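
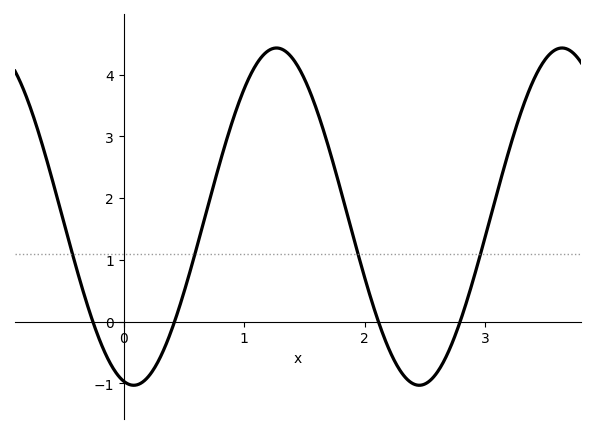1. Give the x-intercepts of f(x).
-0.3, 0.4, 2.1, 2.8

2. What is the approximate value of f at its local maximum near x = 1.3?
4.4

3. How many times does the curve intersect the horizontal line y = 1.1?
4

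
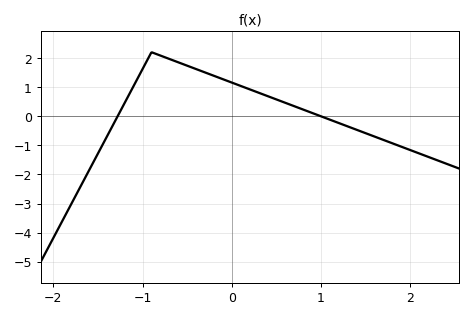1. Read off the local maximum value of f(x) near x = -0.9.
2.2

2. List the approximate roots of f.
-1.28, 0.997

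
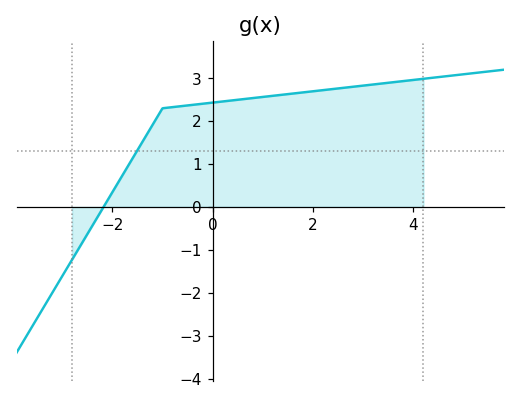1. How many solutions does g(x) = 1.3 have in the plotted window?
1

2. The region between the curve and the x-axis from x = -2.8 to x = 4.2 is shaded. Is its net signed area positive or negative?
positive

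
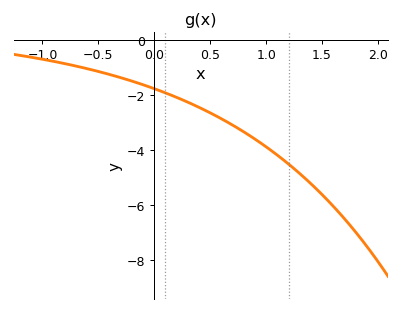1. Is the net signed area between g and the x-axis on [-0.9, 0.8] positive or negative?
negative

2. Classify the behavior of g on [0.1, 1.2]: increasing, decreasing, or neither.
decreasing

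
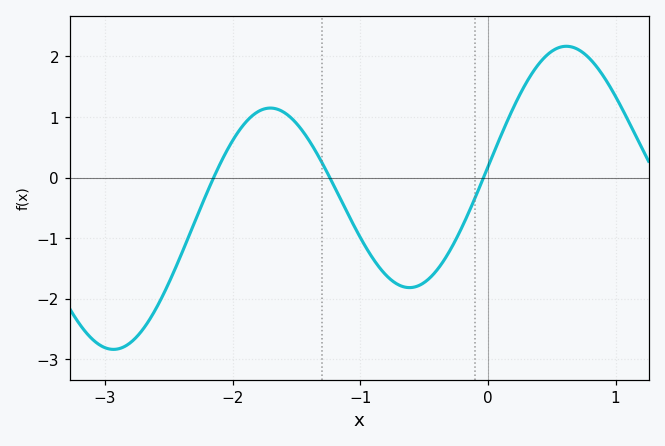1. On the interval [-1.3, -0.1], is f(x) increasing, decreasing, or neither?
neither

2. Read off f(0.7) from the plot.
2.12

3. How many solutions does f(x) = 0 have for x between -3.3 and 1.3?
3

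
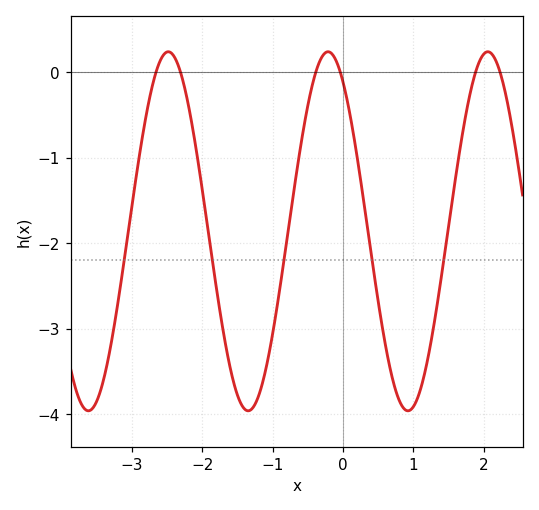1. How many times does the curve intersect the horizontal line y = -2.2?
5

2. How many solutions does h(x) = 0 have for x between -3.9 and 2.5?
6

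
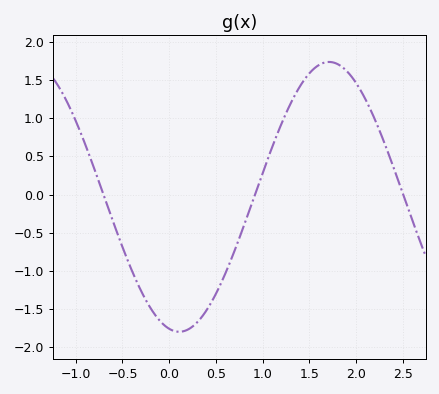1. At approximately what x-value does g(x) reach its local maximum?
1.7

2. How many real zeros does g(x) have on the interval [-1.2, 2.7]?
3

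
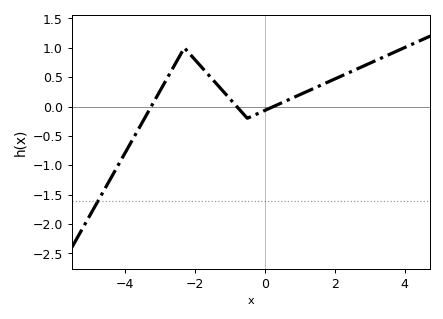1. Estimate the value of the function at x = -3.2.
0.05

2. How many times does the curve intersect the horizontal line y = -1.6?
1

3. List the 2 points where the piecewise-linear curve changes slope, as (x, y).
(-2.3, 1); (-0.5, -0.2)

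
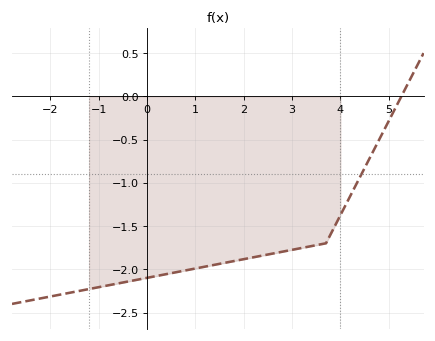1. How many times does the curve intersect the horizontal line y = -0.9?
1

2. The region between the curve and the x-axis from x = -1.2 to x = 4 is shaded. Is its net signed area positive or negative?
negative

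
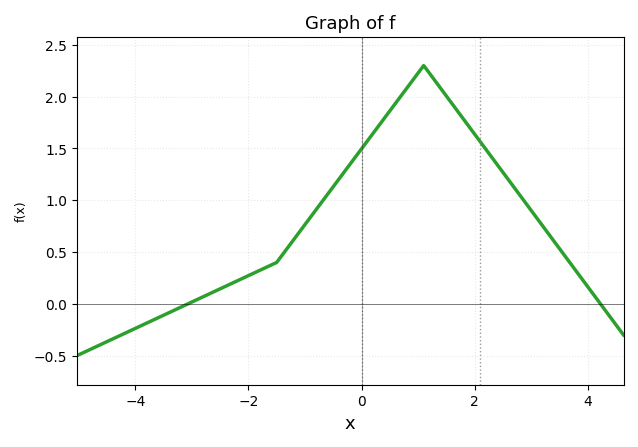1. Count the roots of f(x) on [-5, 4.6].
2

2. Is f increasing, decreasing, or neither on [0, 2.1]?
neither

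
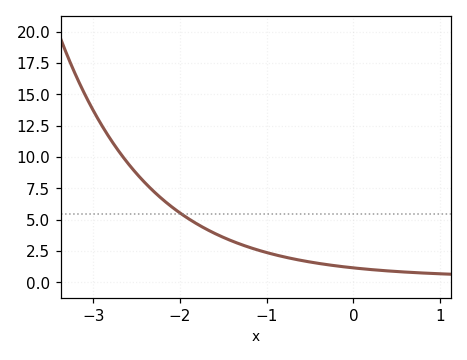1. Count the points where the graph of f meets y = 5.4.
1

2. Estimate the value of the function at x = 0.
1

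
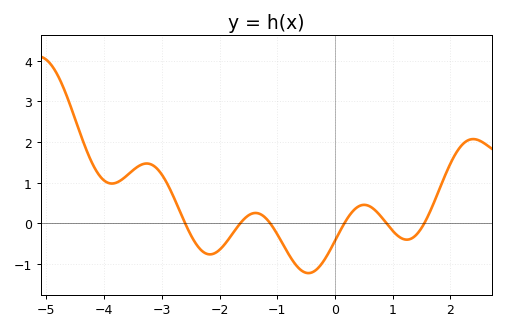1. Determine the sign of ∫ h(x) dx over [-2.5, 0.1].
negative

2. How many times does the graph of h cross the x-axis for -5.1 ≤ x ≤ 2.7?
6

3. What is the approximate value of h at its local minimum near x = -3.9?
0.977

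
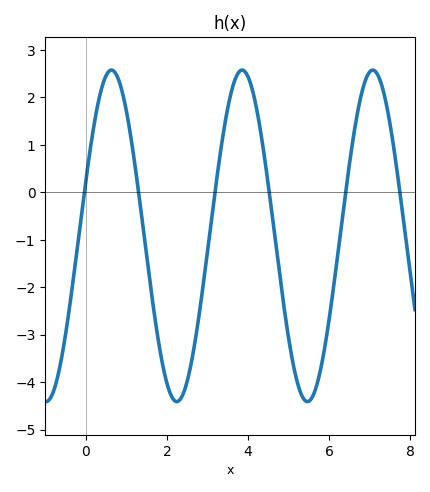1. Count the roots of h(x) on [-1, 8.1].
6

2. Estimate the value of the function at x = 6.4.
-0.047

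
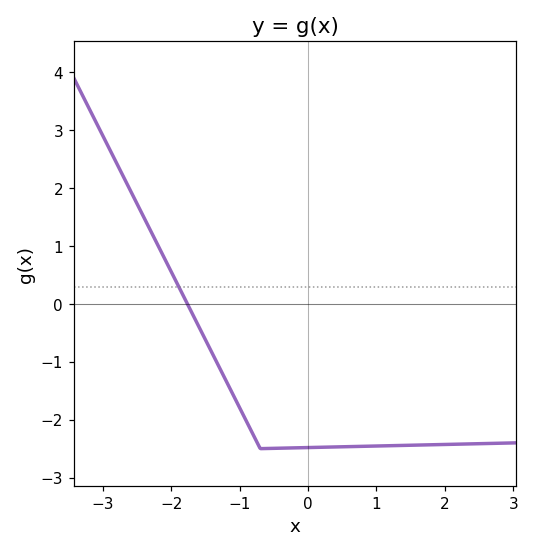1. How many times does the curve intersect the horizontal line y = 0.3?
1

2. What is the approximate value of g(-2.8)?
2.43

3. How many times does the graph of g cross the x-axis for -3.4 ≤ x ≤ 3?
1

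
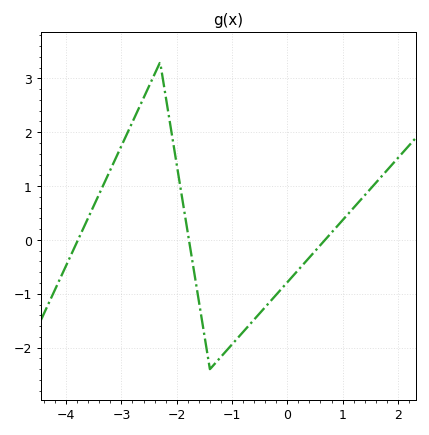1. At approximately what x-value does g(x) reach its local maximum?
-2.3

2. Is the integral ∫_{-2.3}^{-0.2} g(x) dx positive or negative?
negative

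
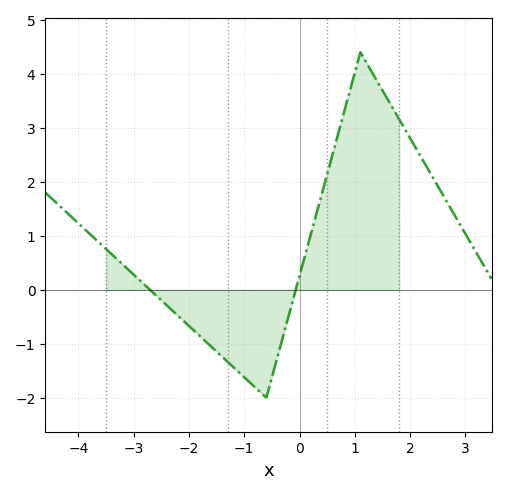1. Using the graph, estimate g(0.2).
1.01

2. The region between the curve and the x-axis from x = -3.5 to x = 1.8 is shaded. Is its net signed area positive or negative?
positive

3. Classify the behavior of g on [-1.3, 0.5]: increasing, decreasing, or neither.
neither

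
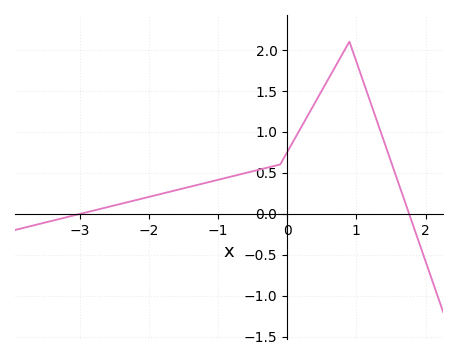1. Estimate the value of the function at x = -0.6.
0.496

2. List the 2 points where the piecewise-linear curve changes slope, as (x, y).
(-0.1, 0.6); (0.9, 2.1)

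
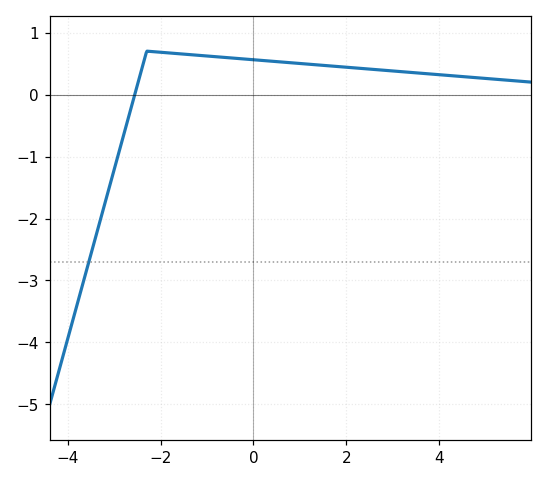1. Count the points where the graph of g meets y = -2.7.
1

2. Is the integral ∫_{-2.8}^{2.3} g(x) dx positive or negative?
positive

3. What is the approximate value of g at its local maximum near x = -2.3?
0.7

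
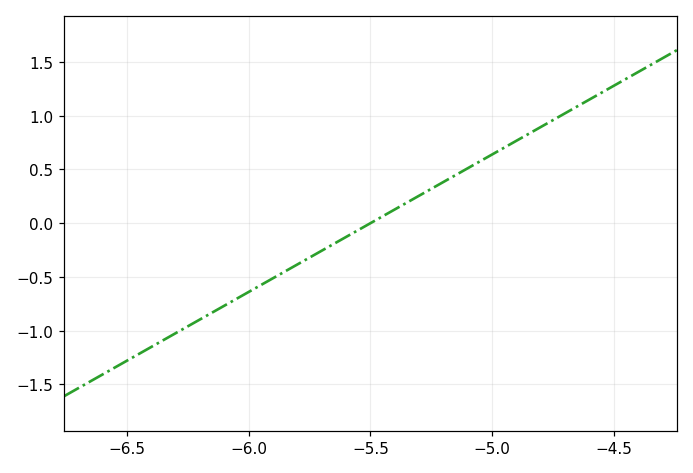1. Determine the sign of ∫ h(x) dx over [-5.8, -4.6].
positive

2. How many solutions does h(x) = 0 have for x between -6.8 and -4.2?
1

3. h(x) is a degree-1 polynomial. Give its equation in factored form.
y = 1.28(x + 5.5)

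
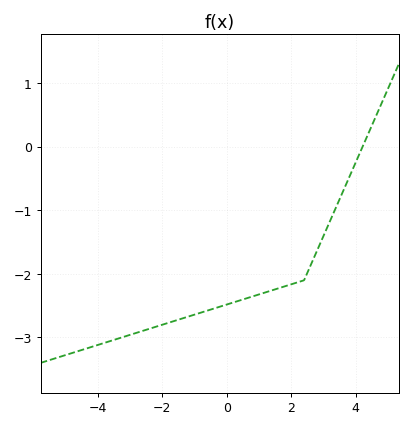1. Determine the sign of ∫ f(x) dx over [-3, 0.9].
negative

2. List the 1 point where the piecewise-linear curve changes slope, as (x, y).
(2.4, -2.1)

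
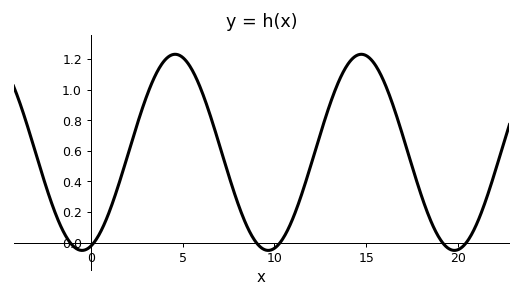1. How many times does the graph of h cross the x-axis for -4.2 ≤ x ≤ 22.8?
6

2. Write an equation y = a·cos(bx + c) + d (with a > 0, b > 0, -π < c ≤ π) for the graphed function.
y = 0.64cos(0.62x - 2.9) + 0.59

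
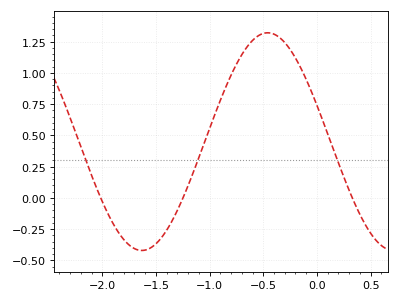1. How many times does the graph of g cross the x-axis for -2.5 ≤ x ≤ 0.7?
3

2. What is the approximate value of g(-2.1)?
0.18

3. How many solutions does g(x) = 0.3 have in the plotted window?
3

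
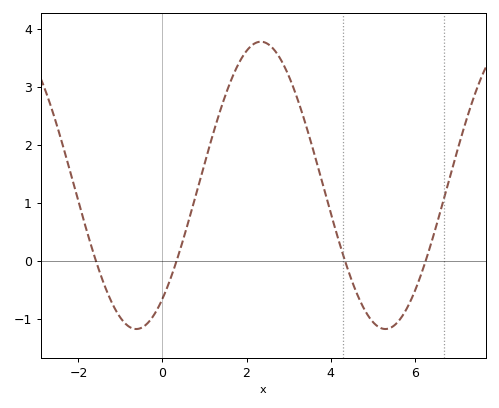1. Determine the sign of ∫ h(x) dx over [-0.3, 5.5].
positive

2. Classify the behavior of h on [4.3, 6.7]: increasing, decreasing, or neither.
neither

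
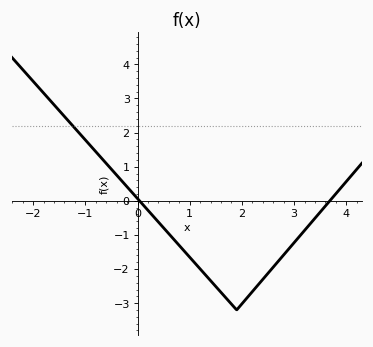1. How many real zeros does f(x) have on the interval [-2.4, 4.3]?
2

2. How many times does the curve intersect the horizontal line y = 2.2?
1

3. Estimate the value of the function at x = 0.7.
-1.1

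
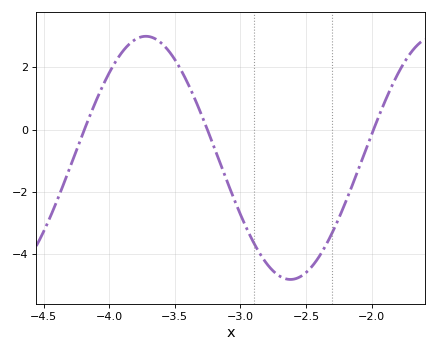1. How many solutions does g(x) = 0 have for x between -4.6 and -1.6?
3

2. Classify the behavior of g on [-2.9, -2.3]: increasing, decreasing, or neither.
neither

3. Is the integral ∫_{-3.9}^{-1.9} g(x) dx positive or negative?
negative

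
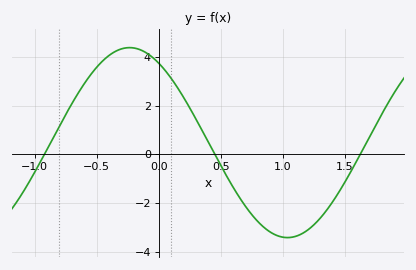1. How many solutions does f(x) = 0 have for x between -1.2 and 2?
3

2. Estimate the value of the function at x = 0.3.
1.4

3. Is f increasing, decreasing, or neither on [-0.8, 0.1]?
neither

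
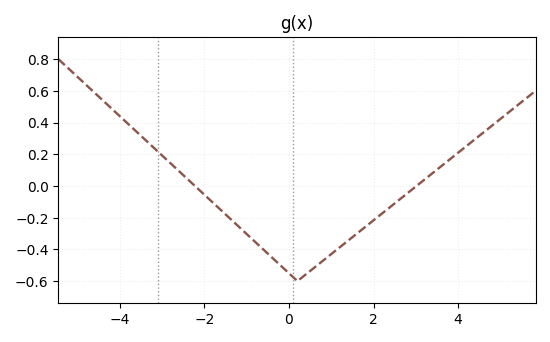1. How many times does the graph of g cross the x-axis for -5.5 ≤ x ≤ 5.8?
2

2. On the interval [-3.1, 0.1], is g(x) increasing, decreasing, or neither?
decreasing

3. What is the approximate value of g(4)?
0.21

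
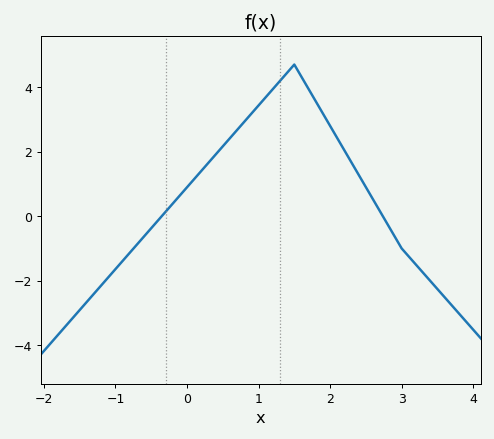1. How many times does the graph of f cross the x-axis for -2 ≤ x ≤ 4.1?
2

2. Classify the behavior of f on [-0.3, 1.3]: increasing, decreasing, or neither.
increasing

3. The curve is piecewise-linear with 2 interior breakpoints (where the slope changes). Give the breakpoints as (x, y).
(1.5, 4.7); (3, -1)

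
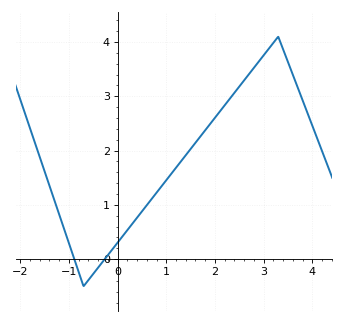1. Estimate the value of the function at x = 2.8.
3.5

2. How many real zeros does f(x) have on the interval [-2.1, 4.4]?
2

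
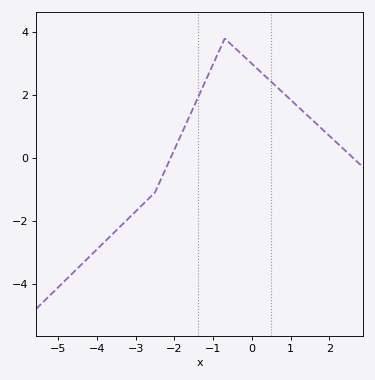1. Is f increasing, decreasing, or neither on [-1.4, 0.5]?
neither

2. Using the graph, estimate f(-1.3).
2.2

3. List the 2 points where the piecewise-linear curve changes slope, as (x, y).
(-2.5, -1.1); (-0.7, 3.8)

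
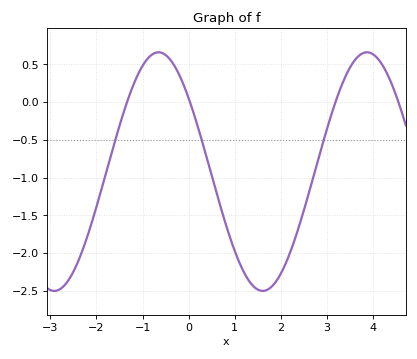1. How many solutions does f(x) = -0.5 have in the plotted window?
3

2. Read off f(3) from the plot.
-0.35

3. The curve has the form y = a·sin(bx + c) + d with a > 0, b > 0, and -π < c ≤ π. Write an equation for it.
y = 1.58sin(1.4x + 2.5) - 0.92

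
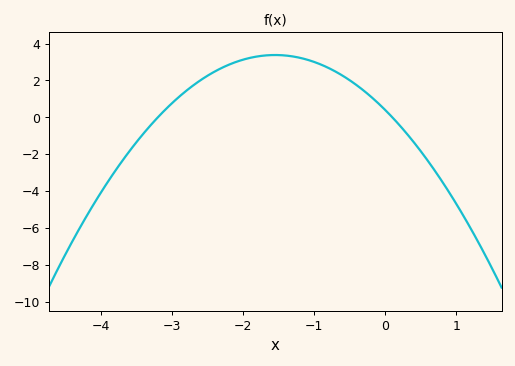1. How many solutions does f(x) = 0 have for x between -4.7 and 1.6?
2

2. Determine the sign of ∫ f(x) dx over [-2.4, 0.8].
positive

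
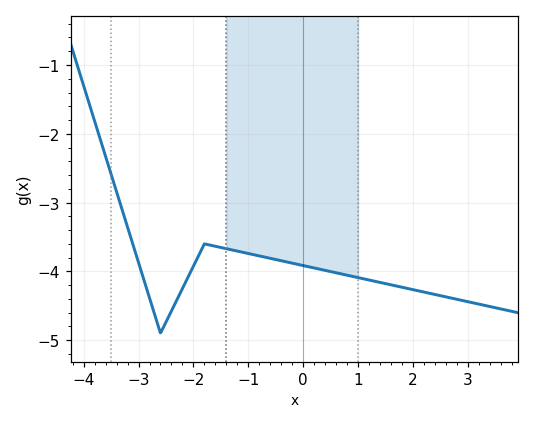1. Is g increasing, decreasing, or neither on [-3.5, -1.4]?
neither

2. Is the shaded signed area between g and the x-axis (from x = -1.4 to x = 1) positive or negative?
negative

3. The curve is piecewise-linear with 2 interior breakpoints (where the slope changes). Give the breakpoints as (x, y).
(-2.6, -4.9); (-1.8, -3.6)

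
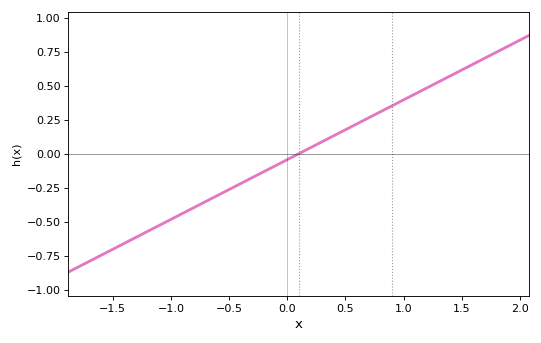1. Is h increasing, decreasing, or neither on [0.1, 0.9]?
increasing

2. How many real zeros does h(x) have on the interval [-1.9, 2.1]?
1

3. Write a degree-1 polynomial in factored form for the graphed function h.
y = 0.44(x - 0.1)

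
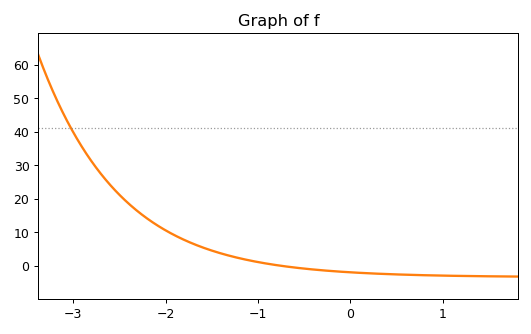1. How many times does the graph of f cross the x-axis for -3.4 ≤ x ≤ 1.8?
1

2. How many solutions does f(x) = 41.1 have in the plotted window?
1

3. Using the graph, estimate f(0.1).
-2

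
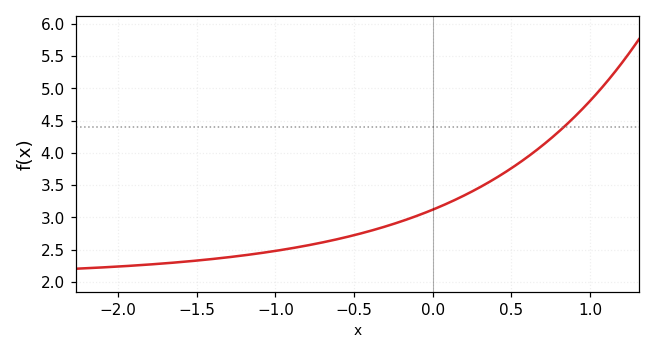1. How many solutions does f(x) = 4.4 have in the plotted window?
1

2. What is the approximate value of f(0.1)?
3.2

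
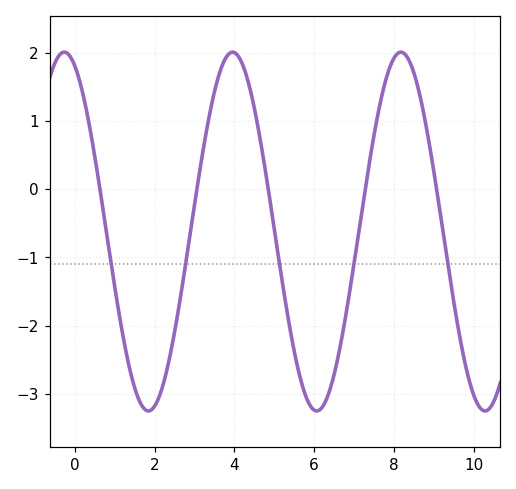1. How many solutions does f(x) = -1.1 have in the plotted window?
5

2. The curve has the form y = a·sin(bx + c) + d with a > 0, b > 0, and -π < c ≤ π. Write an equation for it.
y = 2.63sin(1.5x + 2) - 0.62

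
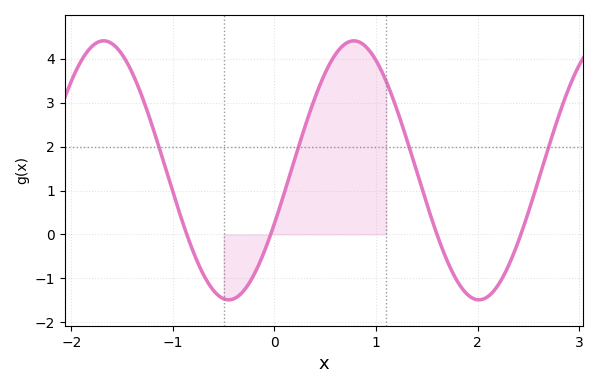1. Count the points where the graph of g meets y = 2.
4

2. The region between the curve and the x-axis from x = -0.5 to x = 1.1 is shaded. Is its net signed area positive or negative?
positive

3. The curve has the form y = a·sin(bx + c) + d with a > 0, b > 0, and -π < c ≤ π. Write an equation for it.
y = 2.95sin(2.55x - 0.422) + 1.46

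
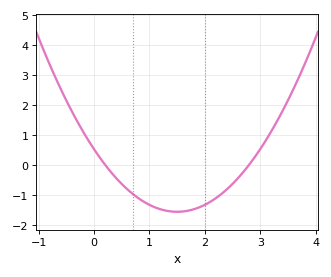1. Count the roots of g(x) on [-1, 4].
2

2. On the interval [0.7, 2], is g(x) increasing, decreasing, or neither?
neither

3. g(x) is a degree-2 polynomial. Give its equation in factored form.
y = 0.93(x - 0.2)(x - 2.8)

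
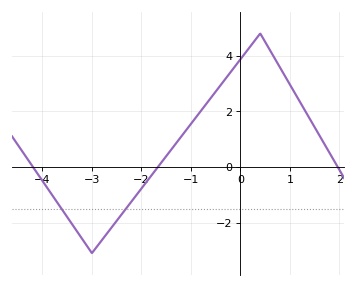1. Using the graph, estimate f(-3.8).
-1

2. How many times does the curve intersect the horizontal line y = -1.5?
2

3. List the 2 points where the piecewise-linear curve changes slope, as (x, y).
(-3, -3.1); (0.4, 4.8)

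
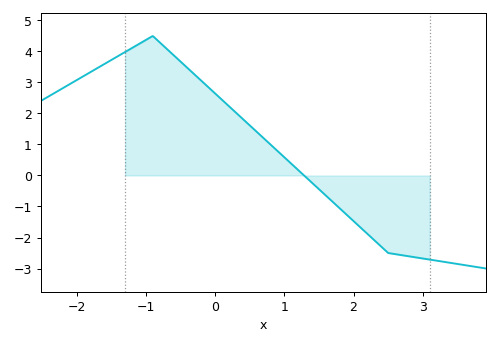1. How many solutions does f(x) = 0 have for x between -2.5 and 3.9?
1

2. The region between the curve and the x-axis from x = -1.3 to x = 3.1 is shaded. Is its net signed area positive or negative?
positive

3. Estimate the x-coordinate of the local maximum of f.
-0.9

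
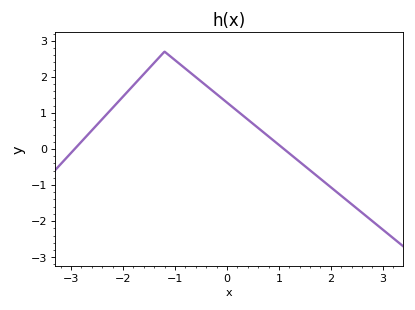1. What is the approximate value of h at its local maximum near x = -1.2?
2.7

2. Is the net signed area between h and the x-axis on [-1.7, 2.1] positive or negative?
positive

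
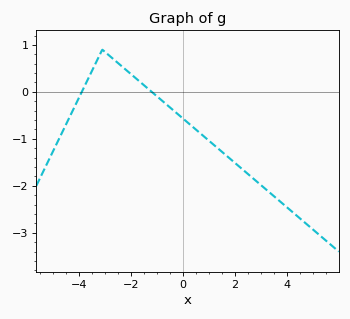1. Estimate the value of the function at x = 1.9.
-1.46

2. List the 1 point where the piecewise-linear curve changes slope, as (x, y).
(-3.1, 0.9)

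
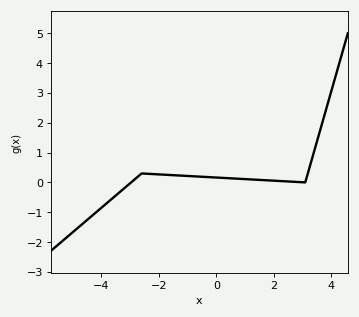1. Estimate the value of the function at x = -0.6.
0.2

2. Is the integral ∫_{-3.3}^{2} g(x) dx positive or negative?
positive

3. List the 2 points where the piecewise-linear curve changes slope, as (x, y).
(-2.6, 0.3); (3.1, 0)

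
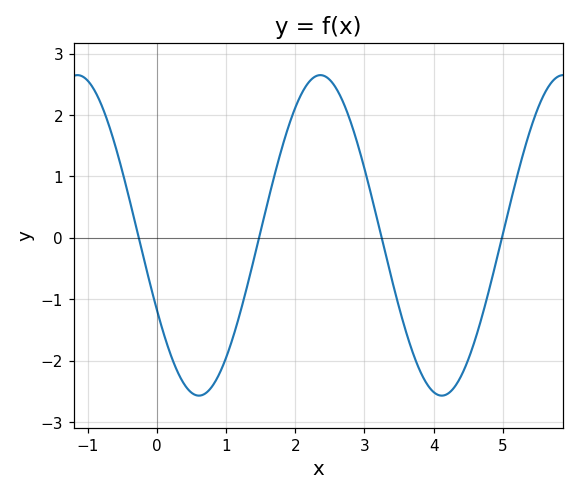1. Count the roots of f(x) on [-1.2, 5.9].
4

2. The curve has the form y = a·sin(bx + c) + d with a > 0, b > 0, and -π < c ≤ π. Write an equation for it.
y = 2.61sin(1.8x - 2.7) + 0.04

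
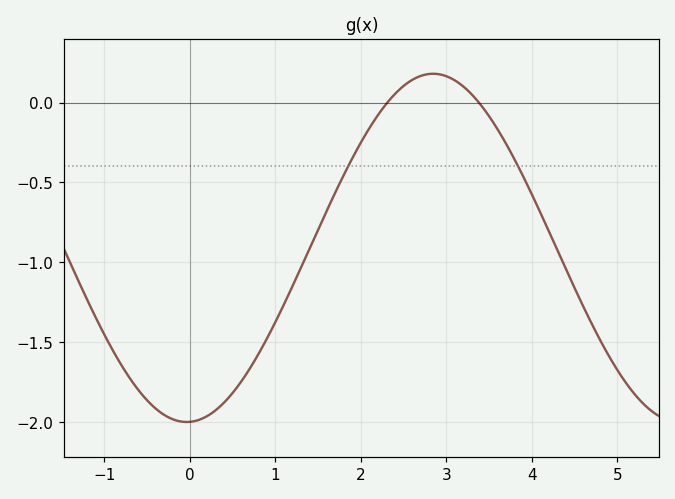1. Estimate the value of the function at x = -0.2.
-1.98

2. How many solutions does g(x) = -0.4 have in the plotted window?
2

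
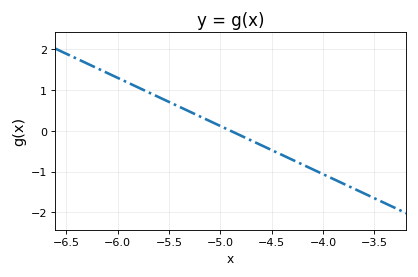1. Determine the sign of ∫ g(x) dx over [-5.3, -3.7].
negative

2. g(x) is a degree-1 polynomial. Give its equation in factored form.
y = -1.18(x + 4.9)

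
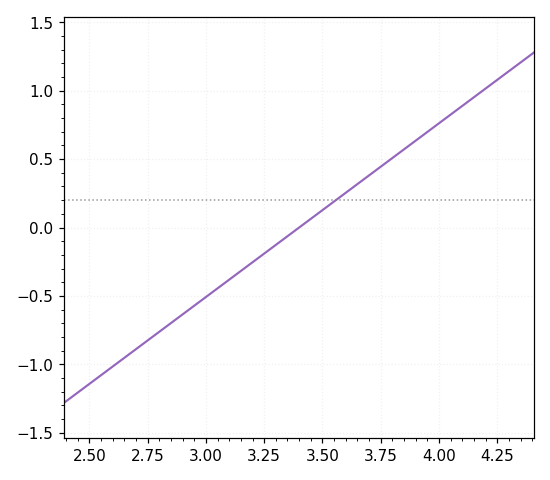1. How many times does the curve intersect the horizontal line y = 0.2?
1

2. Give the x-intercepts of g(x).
3.4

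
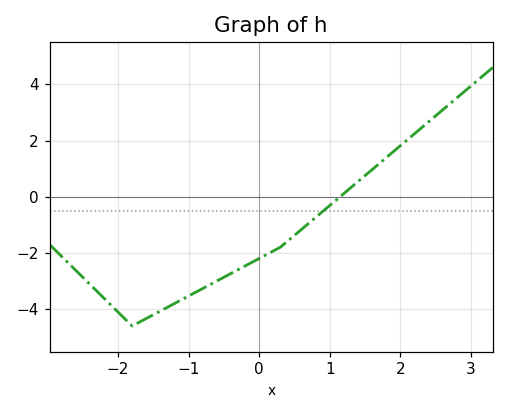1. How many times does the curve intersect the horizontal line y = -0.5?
1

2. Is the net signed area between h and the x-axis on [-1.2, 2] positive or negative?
negative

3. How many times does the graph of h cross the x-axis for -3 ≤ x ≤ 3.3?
1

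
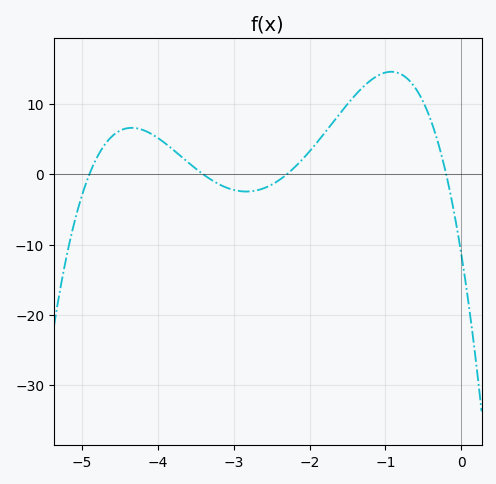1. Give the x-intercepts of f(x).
-4.9, -3.4, -2.3, -0.2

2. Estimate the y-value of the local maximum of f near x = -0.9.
14.6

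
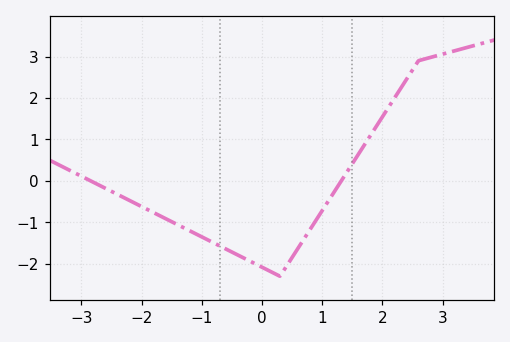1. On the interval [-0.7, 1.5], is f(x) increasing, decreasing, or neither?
neither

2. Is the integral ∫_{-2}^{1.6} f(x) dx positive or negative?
negative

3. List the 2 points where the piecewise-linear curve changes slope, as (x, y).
(0.3, -2.3); (2.6, 2.9)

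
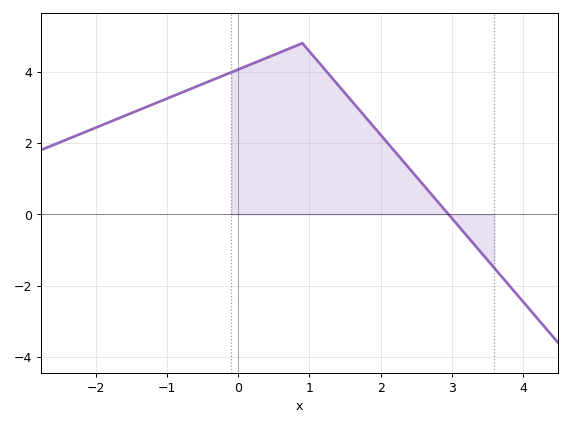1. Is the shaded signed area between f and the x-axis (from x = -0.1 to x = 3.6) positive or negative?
positive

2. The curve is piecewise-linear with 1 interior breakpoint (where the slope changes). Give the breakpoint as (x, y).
(0.9, 4.8)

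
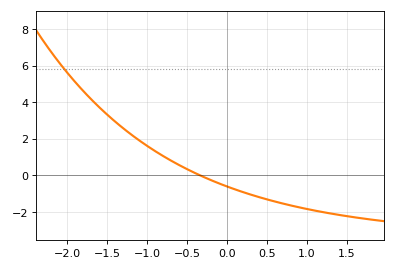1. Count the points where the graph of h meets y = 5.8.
1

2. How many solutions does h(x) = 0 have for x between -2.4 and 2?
1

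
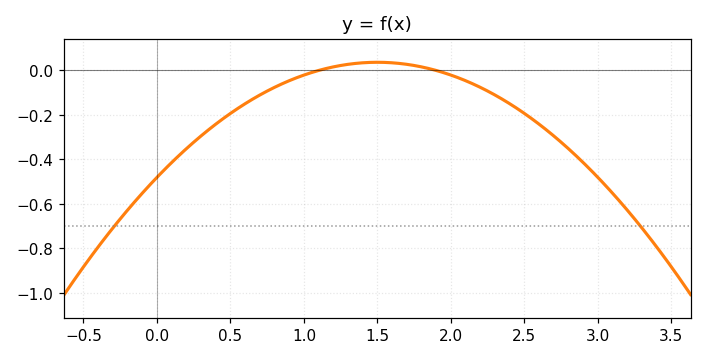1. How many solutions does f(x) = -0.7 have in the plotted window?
2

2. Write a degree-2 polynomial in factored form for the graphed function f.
y = -0.23(x - 1.1)(x - 1.9)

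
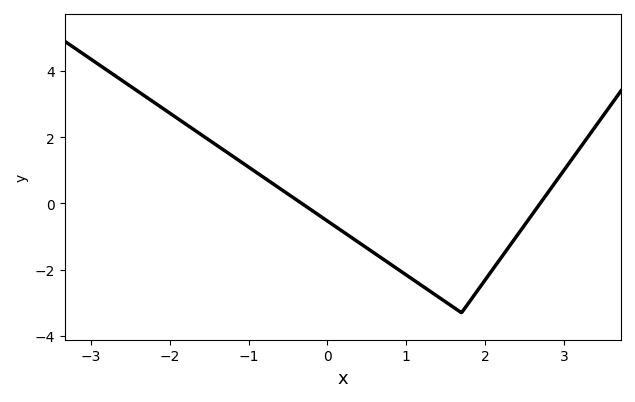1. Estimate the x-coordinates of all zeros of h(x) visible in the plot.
-0.3, 2.7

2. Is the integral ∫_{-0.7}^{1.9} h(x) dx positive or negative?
negative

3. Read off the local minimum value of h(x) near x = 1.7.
-3.2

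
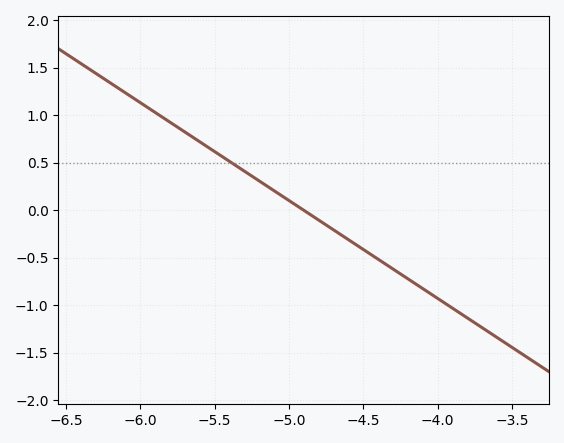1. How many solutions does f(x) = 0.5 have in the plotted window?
1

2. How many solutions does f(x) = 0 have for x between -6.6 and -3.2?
1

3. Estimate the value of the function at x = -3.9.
-1.05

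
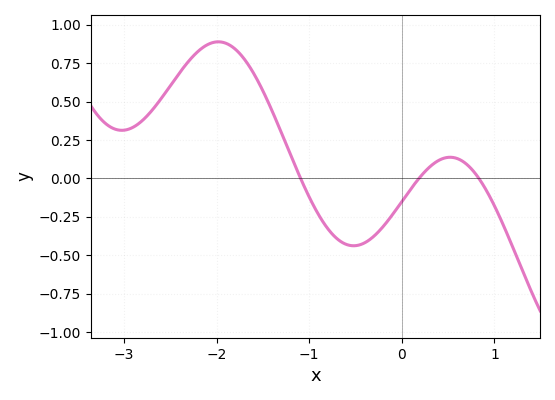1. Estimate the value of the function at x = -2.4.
0.688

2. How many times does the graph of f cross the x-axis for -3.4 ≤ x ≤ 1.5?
3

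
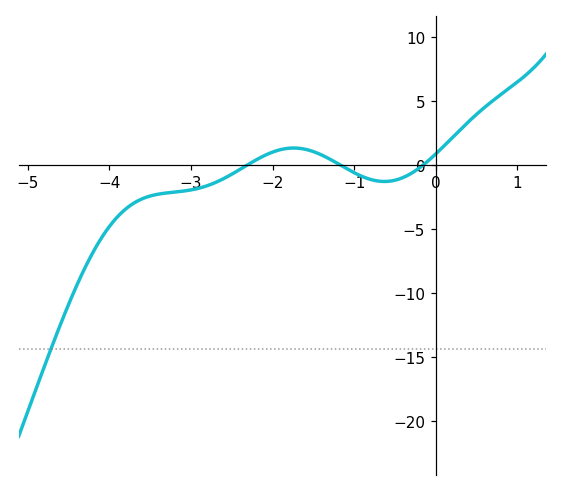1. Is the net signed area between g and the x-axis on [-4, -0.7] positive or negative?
negative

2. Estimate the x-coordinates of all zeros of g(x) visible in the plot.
-2.3, -1.2, -0.2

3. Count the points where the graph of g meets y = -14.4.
1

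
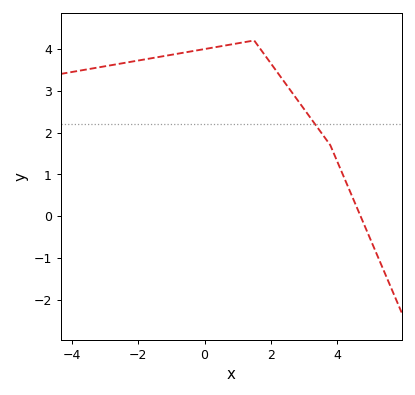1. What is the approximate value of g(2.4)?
3.22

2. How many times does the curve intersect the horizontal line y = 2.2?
1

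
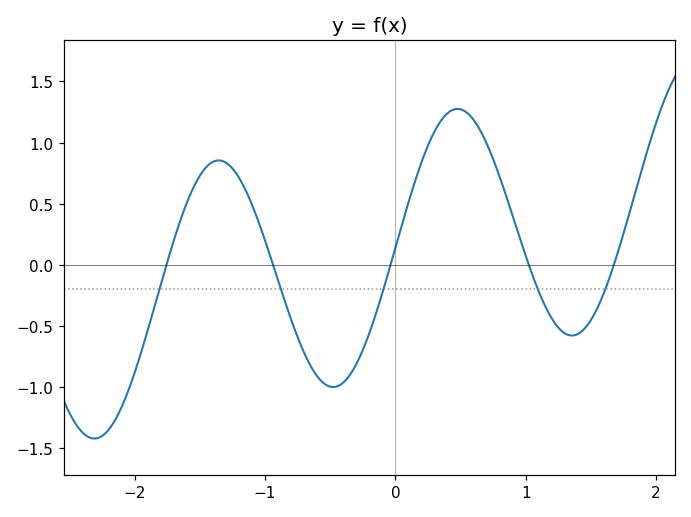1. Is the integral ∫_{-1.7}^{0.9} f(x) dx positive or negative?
positive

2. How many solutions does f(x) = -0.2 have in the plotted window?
5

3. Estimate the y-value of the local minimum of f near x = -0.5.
-1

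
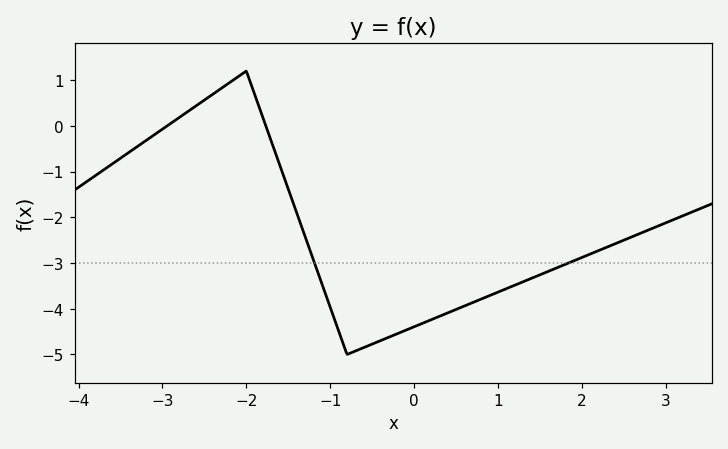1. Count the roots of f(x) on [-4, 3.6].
2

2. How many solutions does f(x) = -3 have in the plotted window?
2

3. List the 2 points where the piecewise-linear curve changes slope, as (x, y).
(-2, 1.2); (-0.8, -5)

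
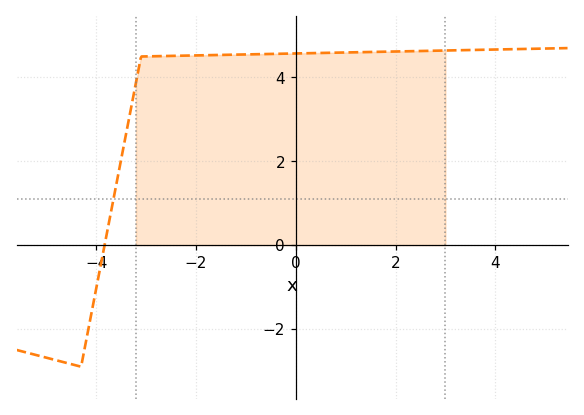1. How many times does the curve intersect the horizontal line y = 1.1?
1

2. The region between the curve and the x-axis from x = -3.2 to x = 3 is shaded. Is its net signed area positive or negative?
positive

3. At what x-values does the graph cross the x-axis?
-3.8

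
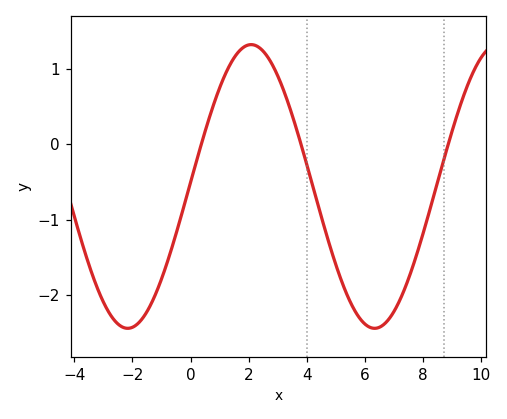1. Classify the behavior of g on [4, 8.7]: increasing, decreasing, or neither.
neither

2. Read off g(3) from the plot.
0.9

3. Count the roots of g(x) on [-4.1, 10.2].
3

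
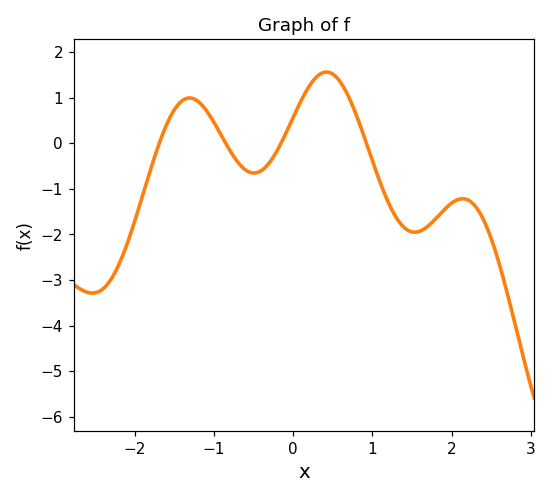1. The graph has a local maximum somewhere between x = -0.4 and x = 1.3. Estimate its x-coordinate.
0.42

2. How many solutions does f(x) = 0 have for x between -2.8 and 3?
4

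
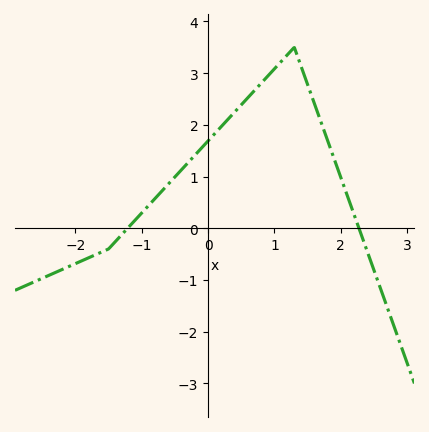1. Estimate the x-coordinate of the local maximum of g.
1.3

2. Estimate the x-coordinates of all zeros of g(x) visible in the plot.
-1.2, 2.3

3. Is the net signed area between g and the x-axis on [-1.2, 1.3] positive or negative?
positive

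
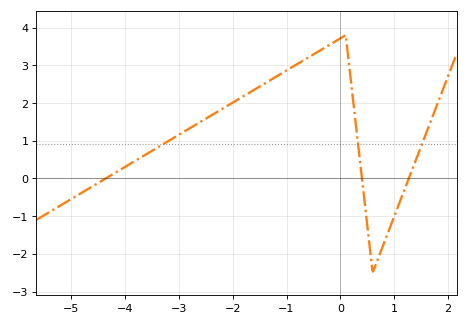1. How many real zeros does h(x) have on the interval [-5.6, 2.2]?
3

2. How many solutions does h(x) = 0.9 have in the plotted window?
3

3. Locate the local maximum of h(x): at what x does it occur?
0.098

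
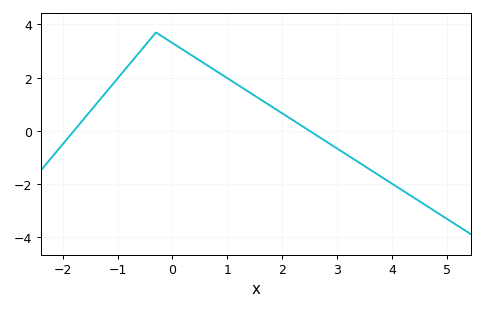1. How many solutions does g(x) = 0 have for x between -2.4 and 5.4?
2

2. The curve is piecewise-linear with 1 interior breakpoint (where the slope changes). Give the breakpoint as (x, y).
(-0.3, 3.7)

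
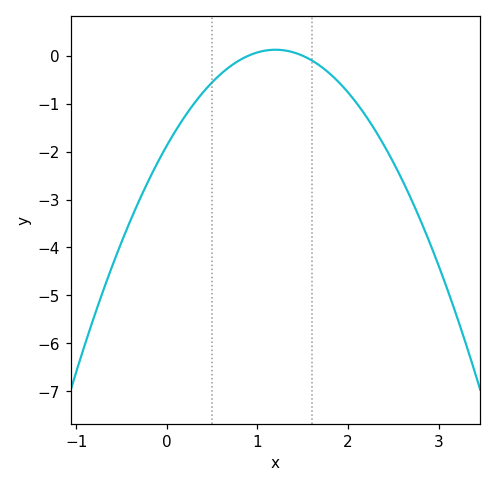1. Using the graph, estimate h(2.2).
-1.26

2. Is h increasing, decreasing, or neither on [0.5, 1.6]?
neither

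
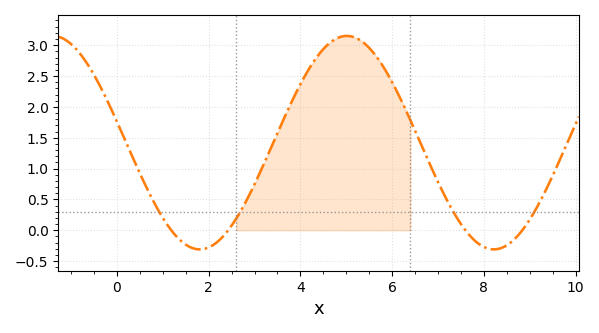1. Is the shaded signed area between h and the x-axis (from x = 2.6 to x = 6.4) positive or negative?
positive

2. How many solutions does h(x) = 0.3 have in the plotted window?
4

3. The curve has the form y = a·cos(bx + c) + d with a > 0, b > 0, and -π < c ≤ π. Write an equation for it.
y = 1.73cos(0.98x + 1.37) + 1.42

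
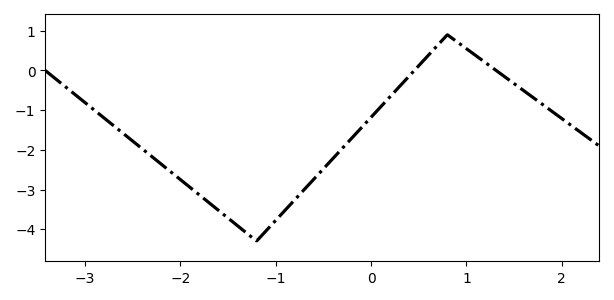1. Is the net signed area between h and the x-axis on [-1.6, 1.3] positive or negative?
negative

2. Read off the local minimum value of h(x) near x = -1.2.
-4.3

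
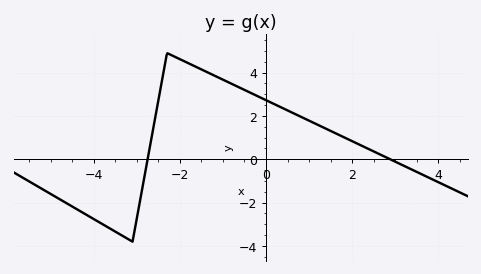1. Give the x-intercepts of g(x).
-2.8, 2.8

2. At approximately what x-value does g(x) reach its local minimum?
-3.2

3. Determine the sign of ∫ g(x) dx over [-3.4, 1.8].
positive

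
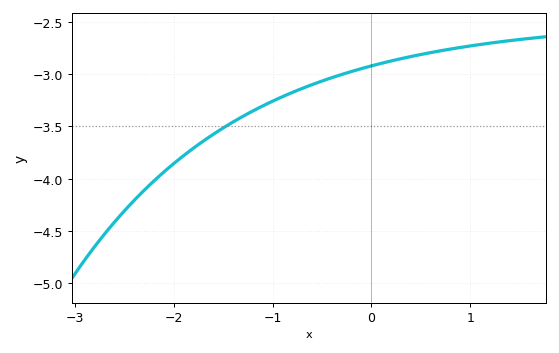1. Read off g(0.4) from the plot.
-2.83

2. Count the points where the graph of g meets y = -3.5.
1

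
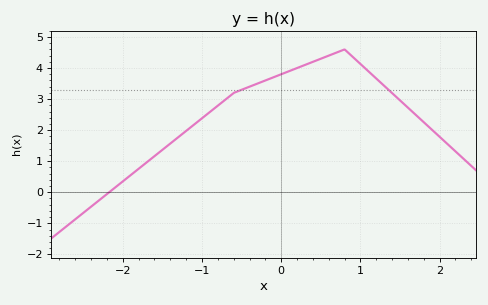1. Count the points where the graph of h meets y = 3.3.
2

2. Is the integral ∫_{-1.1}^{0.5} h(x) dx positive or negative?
positive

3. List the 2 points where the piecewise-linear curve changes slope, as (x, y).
(-0.6, 3.2); (0.8, 4.6)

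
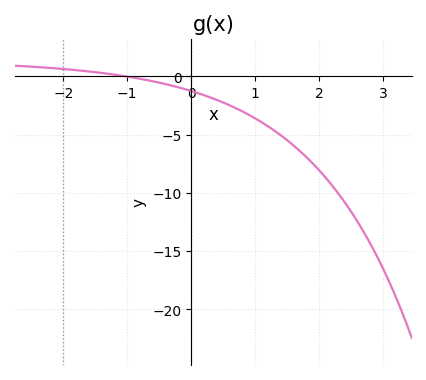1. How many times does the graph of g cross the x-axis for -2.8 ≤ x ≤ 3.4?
1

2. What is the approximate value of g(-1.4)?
0.291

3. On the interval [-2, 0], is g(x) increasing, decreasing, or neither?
decreasing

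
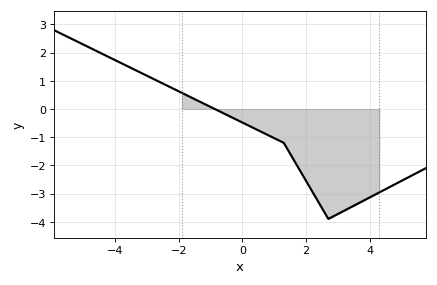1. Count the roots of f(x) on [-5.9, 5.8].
1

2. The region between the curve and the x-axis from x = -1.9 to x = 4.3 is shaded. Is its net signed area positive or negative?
negative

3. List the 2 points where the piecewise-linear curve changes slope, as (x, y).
(1.3, -1.2); (2.7, -3.9)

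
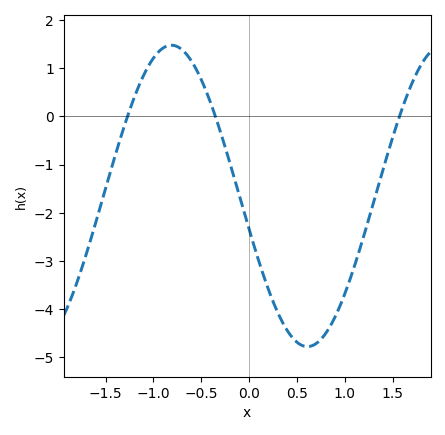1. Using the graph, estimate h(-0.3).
-0.3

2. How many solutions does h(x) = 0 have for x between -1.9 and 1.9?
3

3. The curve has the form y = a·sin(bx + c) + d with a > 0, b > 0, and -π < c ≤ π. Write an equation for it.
y = 3.13sin(2.2x - 2.9) - 1.65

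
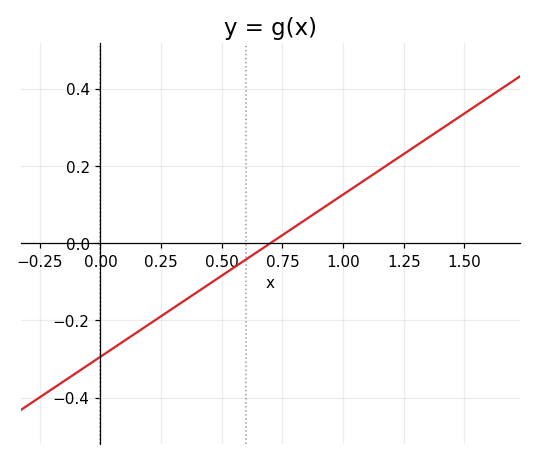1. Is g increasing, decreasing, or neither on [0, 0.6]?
increasing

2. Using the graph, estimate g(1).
0.12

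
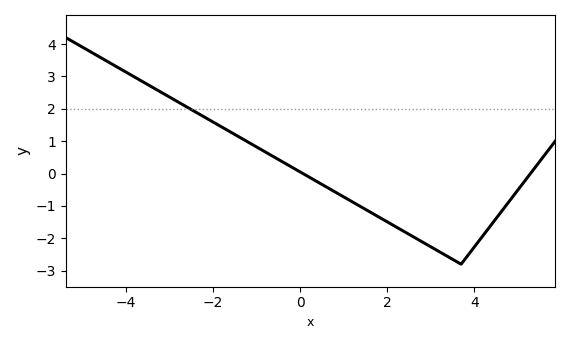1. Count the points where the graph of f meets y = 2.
1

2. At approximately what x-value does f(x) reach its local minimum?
3.7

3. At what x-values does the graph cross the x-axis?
0.066, 5.29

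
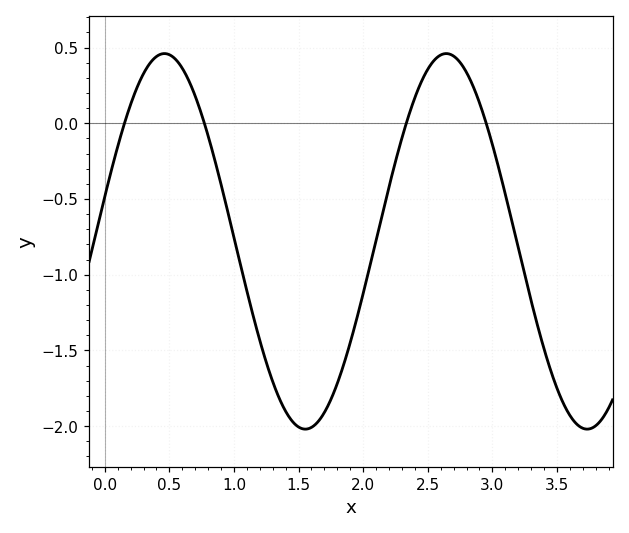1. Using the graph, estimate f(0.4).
0.45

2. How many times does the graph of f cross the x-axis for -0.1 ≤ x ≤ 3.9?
4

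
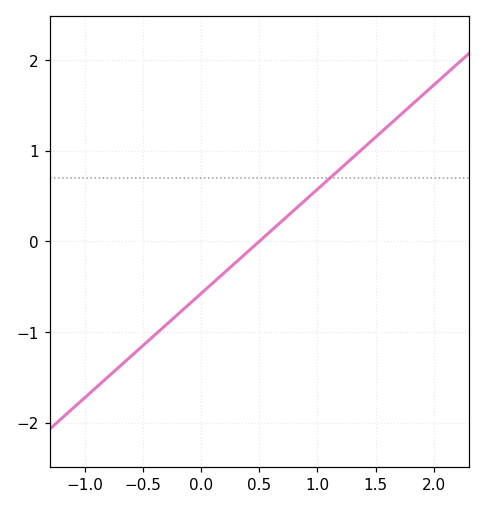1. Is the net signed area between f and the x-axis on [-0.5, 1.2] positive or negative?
negative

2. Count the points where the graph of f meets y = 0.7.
1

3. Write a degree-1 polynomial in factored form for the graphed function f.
y = 1.15(x - 0.5)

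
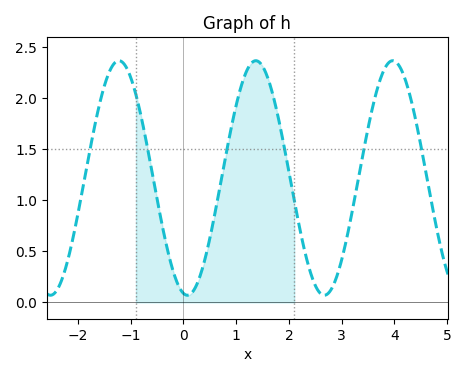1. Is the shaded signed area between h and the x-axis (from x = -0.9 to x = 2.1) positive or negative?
positive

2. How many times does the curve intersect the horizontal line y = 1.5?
6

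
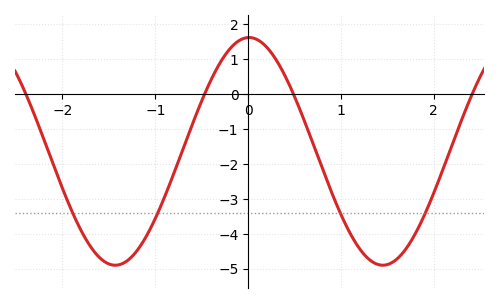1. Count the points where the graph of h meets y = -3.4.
4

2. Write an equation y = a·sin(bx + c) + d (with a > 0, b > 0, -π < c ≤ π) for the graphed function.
y = 3.26sin(2.18x + 1.55) - 1.64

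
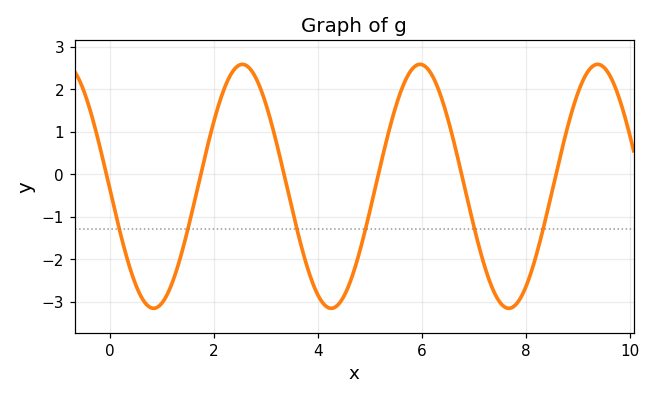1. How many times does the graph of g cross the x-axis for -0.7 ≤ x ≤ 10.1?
6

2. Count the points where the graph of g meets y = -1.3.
6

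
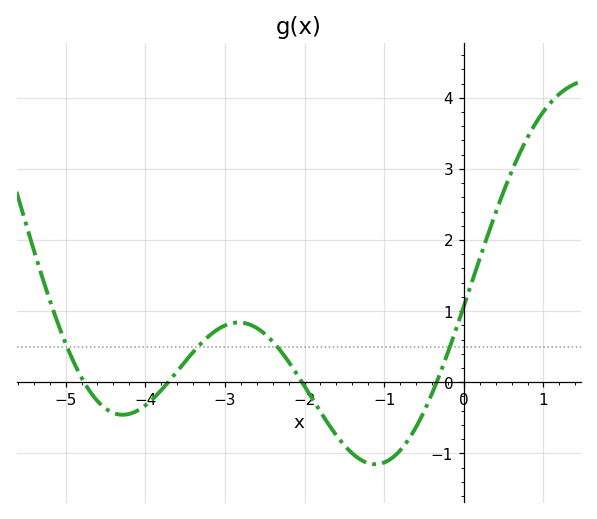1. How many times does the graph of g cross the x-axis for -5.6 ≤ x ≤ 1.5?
4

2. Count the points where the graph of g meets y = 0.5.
4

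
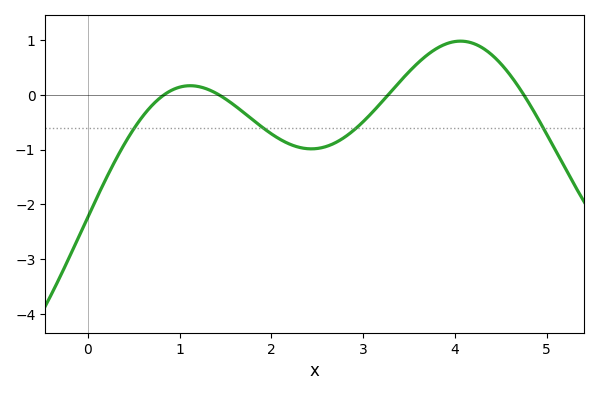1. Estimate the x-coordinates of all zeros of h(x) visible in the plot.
0.8, 1.4, 3.3, 4.7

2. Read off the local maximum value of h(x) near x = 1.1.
0.2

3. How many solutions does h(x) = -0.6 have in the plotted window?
4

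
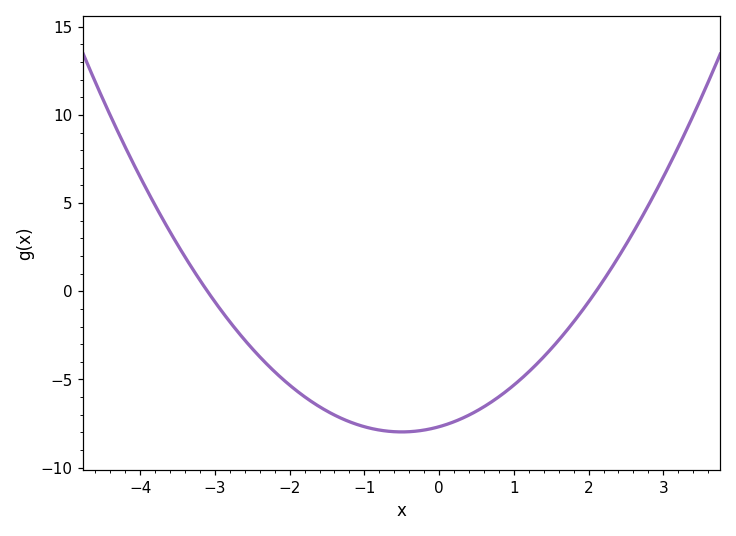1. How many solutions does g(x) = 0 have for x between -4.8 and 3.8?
2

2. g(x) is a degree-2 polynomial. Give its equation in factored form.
y = 1.18(x + 3.1)(x - 2.1)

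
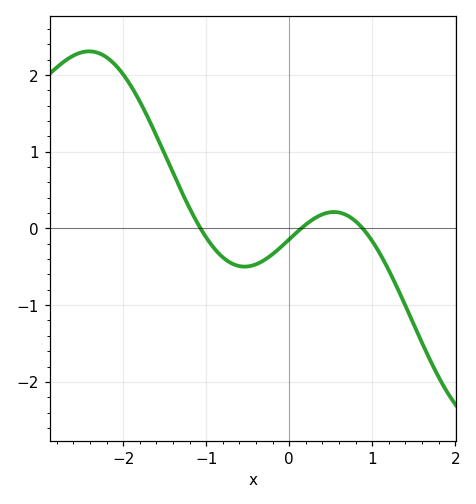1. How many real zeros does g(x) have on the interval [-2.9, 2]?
3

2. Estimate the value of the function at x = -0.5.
-0.496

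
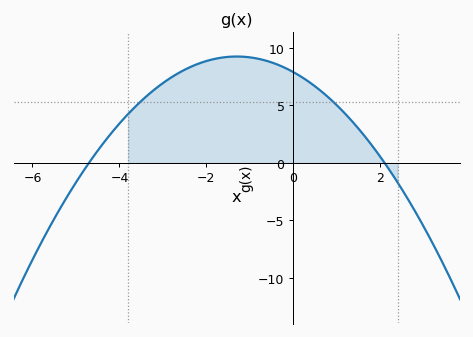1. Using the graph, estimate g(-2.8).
7.45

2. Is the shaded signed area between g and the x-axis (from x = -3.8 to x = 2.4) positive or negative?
positive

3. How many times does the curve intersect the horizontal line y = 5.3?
2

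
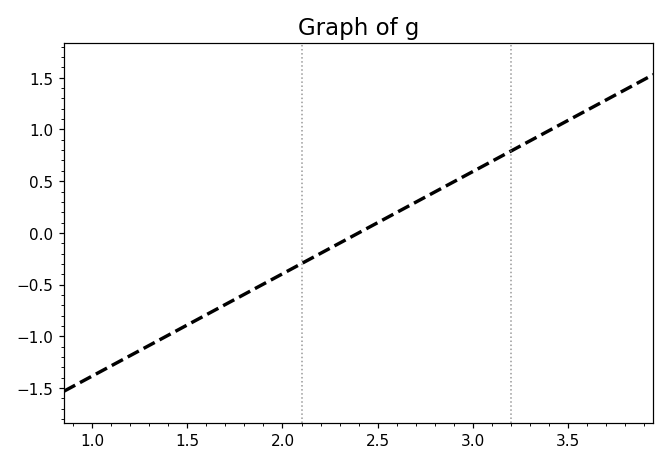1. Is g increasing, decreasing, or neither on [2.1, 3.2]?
increasing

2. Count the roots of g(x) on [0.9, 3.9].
1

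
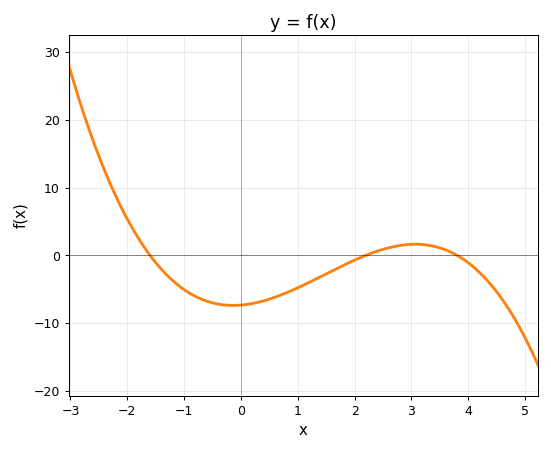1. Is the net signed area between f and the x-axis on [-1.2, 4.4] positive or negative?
negative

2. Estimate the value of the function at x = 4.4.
-4.36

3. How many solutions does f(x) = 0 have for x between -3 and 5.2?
3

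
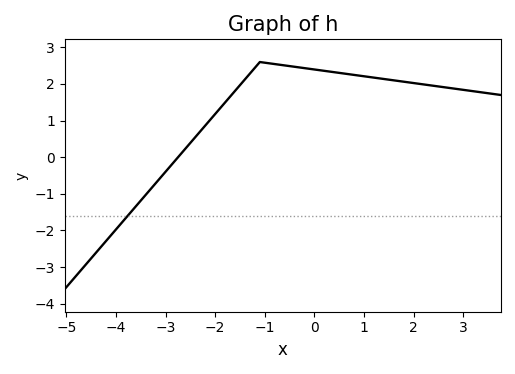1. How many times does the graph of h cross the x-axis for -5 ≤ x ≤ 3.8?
1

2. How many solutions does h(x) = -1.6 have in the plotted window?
1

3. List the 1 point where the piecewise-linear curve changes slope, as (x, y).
(-1.1, 2.6)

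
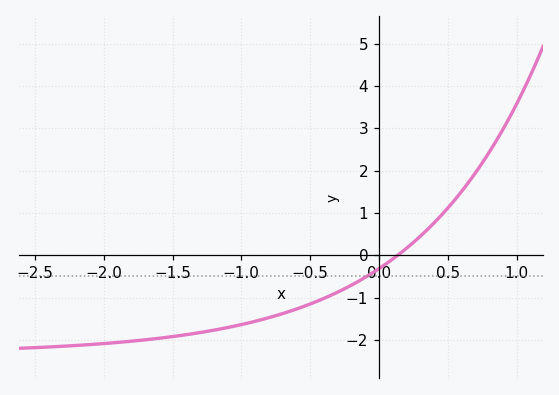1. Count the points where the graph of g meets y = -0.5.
1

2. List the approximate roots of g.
0.137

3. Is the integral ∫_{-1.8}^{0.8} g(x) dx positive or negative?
negative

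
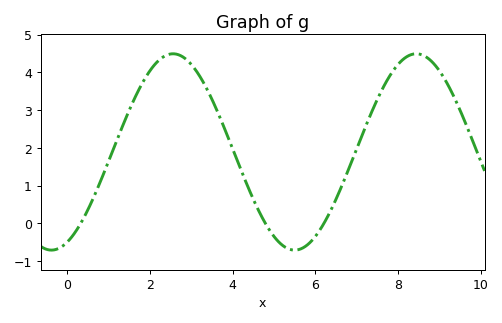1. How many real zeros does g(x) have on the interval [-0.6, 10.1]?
3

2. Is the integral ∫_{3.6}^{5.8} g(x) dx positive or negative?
positive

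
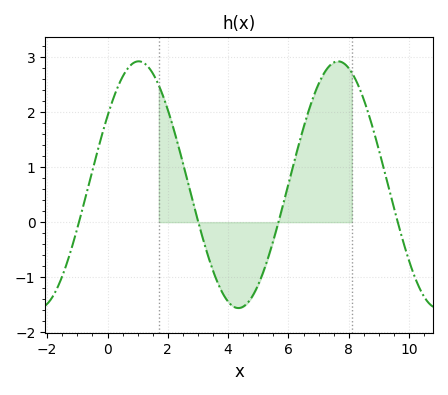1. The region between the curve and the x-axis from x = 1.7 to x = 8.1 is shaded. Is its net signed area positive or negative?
positive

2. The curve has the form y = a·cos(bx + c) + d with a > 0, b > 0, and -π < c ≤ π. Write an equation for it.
y = 2.24cos(0.95x - 0.98) + 0.68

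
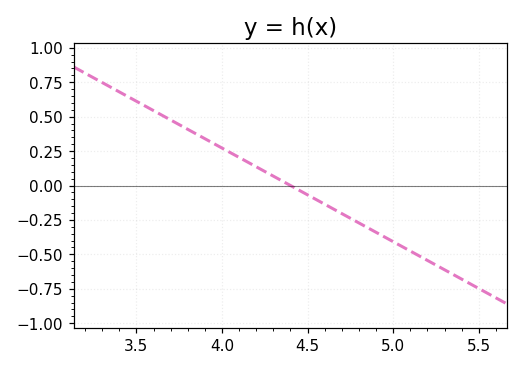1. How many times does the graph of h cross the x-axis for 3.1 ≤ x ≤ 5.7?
1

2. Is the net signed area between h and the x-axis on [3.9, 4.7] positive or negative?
positive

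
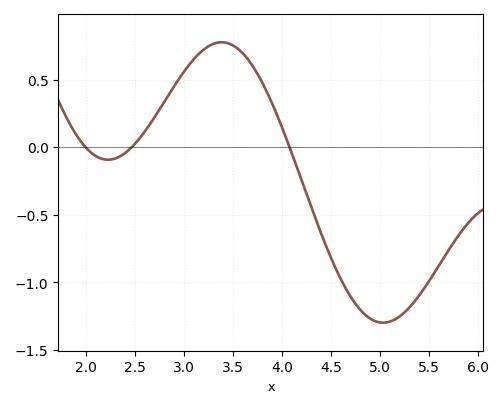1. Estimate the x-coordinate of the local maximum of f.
3.4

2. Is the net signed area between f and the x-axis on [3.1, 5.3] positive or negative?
negative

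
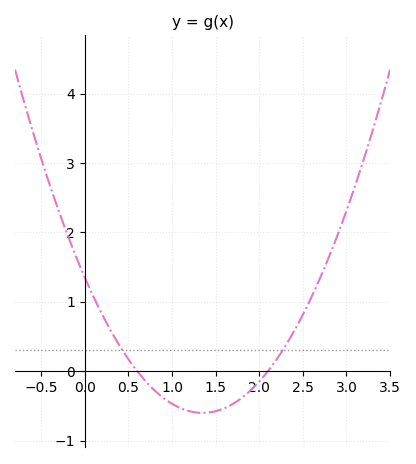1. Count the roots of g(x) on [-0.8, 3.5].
2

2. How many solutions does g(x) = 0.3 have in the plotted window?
2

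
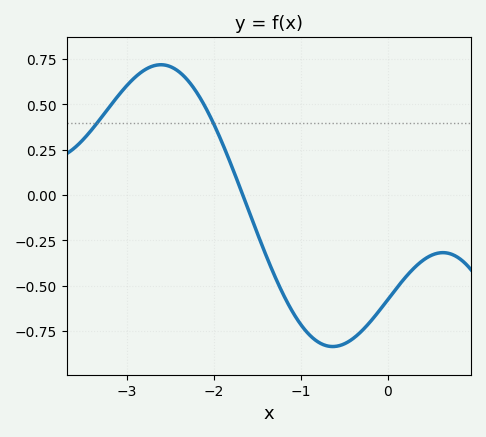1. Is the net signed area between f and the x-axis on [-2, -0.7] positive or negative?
negative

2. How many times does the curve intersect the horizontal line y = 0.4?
2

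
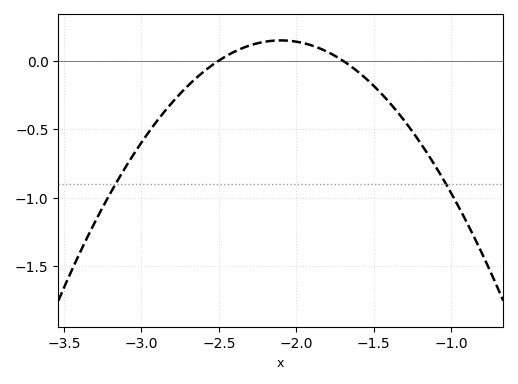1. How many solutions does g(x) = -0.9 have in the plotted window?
2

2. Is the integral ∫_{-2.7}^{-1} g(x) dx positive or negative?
negative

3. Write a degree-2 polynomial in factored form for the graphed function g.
y = -0.92(x + 2.5)(x + 1.7)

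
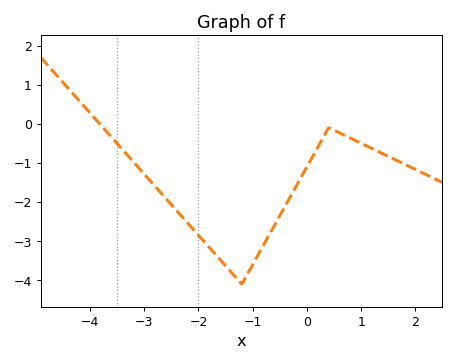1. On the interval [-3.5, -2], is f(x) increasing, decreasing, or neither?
decreasing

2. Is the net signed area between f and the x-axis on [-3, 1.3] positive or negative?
negative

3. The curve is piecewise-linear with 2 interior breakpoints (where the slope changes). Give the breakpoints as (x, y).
(-1.2, -4.1); (0.4, -0.1)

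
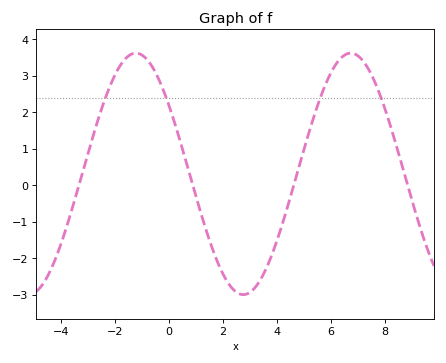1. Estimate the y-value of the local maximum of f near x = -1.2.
3.6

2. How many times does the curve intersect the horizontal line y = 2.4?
4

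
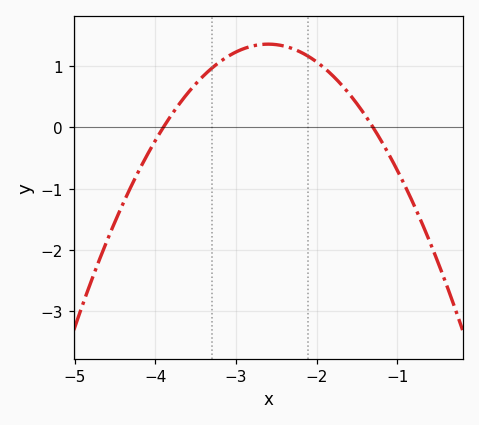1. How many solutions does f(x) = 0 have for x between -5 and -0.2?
2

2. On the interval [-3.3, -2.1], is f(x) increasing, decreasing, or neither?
neither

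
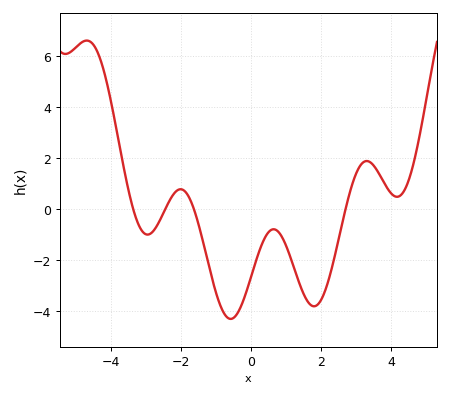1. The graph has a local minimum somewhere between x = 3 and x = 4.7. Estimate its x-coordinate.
4.2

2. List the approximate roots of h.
-3.4, -2.4, -1.6, 2.6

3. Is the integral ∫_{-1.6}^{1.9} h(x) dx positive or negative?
negative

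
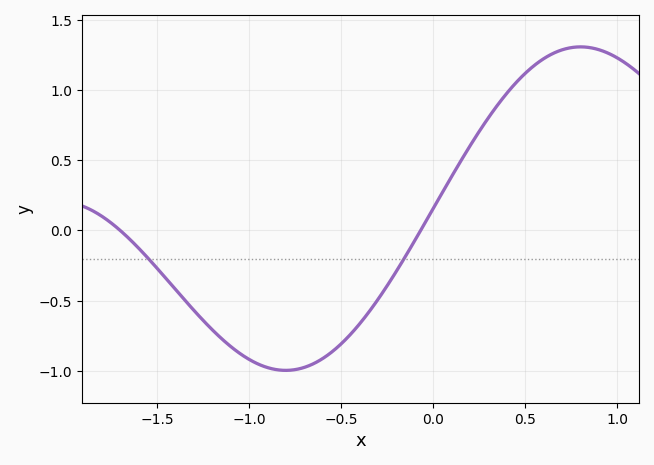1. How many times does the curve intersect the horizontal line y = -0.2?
2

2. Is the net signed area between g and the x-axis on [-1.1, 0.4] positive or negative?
negative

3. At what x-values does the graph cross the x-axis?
-1.7, -0.05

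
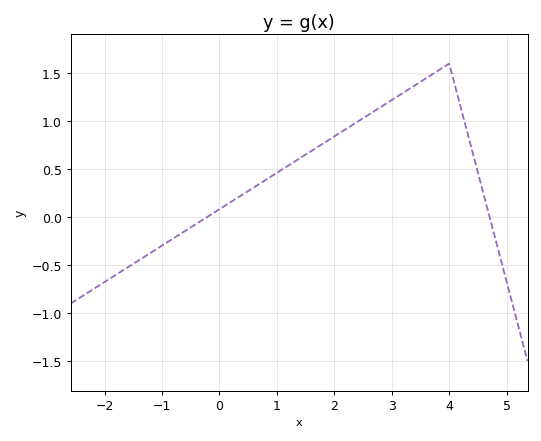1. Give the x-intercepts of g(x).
-0.217, 4.7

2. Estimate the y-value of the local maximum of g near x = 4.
1.6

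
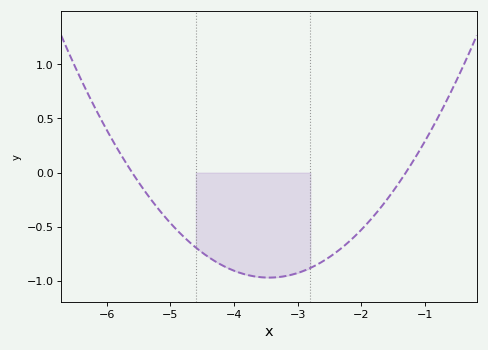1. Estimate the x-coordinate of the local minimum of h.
-3.45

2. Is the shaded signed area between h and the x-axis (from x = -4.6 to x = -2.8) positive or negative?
negative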